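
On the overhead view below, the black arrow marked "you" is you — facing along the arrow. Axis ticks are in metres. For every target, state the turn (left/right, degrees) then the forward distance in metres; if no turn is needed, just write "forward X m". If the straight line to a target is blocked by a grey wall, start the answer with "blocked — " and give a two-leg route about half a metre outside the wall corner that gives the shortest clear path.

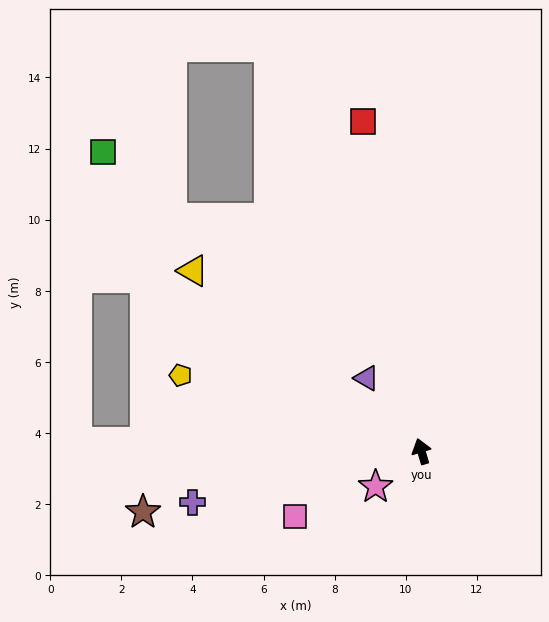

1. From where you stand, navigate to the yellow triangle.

turn left 35°, forward 8.2 m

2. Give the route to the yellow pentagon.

turn left 56°, forward 7.1 m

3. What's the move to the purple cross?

turn left 86°, forward 6.6 m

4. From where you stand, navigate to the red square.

turn right 7°, forward 9.4 m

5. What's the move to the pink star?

turn left 111°, forward 1.6 m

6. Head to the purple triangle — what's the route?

turn left 20°, forward 2.6 m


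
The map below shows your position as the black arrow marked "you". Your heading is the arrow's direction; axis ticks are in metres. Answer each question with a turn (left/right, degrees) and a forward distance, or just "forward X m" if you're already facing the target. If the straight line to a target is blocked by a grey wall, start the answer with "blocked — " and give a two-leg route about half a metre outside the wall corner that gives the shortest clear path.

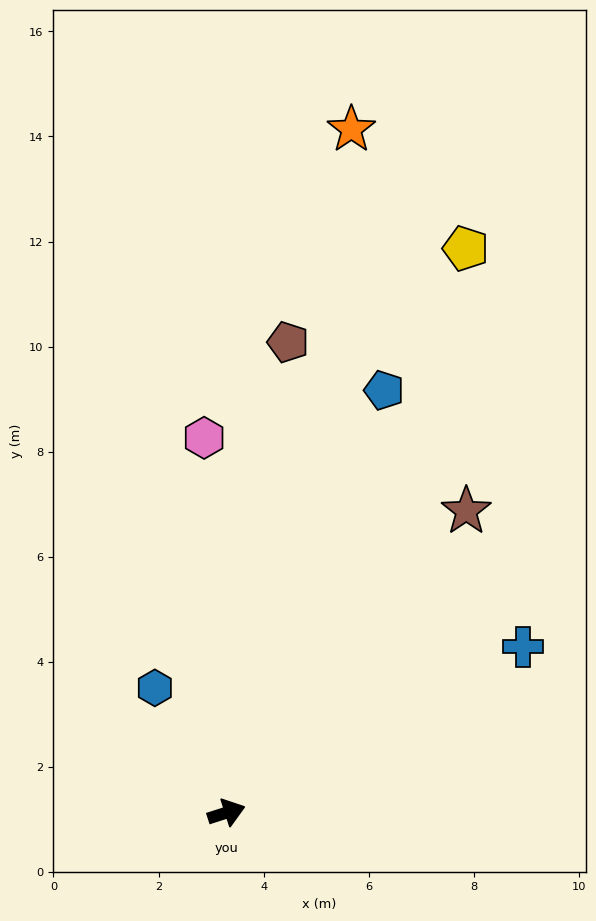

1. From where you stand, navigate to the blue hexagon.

turn left 102°, forward 2.7 m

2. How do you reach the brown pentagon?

turn left 65°, forward 9.0 m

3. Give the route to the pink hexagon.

turn left 76°, forward 7.1 m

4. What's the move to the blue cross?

turn left 11°, forward 6.5 m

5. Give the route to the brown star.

turn left 34°, forward 7.3 m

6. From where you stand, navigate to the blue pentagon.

turn left 52°, forward 8.6 m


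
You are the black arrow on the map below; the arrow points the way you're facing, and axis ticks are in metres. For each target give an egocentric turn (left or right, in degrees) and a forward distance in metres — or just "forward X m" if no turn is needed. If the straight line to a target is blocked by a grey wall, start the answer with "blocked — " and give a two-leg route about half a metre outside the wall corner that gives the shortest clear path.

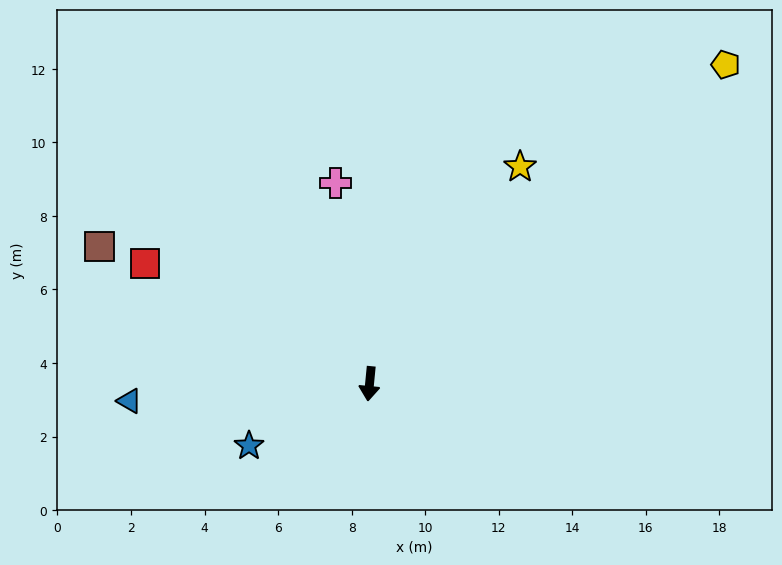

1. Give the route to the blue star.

turn right 57°, forward 3.7 m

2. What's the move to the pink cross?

turn right 165°, forward 5.5 m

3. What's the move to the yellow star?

turn left 151°, forward 7.2 m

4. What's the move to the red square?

turn right 113°, forward 6.9 m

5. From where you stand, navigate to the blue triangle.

turn right 80°, forward 6.5 m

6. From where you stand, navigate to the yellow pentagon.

turn left 137°, forward 13.0 m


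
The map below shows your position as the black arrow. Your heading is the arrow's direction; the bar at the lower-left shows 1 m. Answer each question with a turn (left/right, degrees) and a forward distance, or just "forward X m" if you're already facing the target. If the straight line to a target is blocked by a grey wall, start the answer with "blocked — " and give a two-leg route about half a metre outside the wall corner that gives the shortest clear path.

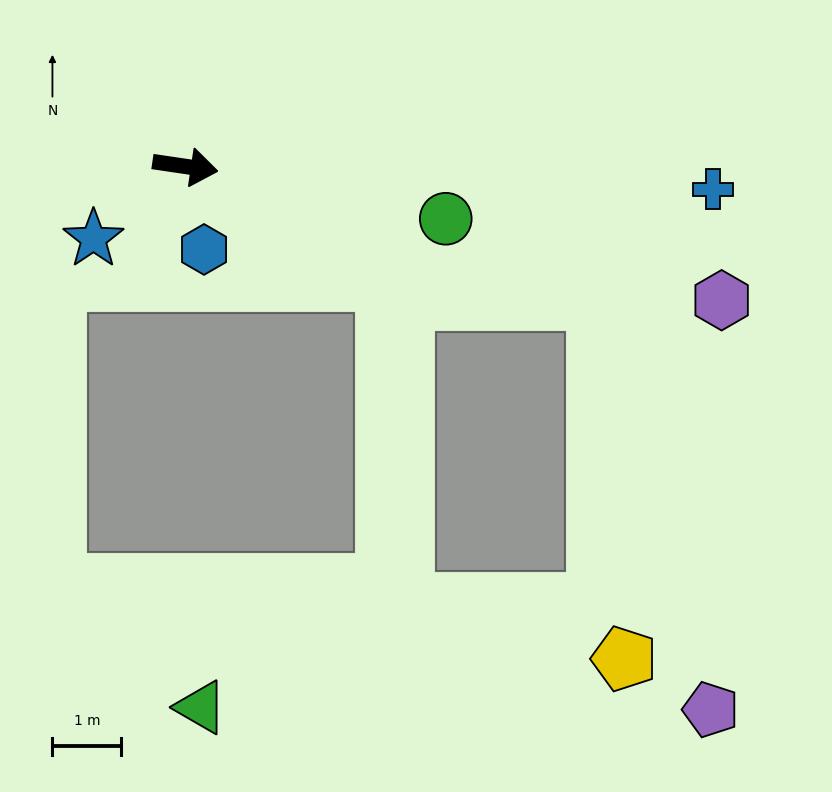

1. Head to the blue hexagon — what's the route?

turn right 69°, forward 1.2 m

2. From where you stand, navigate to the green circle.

turn right 3°, forward 3.8 m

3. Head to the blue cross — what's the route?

turn left 6°, forward 7.6 m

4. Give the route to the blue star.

turn right 133°, forward 1.7 m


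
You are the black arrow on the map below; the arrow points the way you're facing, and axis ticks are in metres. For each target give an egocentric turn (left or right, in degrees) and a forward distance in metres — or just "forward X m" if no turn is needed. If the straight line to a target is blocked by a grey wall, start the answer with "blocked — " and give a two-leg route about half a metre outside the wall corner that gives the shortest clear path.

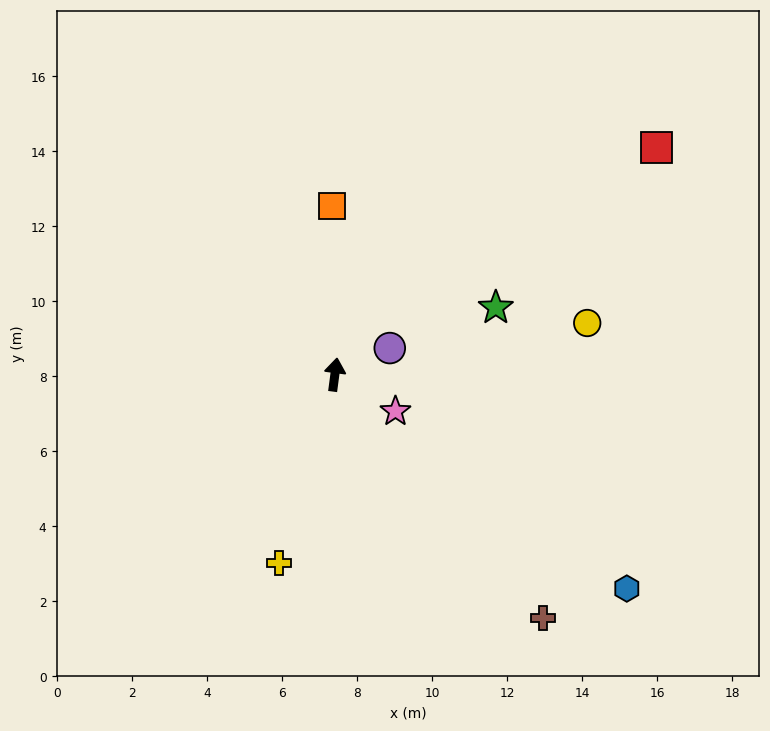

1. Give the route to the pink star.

turn right 114°, forward 1.9 m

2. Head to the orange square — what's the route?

turn left 9°, forward 4.5 m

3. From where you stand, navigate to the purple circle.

turn right 57°, forward 1.6 m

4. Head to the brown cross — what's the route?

turn right 132°, forward 8.5 m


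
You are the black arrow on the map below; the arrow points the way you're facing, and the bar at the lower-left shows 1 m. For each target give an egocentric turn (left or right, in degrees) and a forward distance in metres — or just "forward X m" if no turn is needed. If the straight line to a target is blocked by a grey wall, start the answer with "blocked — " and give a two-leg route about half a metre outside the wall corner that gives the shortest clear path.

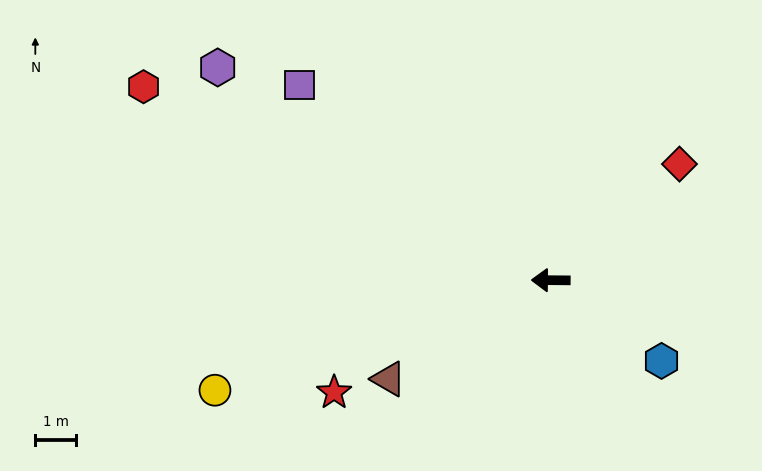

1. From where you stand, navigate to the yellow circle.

turn left 19°, forward 8.7 m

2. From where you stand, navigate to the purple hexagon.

turn right 32°, forward 9.7 m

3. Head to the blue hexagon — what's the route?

turn left 144°, forward 3.4 m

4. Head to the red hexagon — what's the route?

turn right 25°, forward 11.0 m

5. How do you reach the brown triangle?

turn left 32°, forward 4.7 m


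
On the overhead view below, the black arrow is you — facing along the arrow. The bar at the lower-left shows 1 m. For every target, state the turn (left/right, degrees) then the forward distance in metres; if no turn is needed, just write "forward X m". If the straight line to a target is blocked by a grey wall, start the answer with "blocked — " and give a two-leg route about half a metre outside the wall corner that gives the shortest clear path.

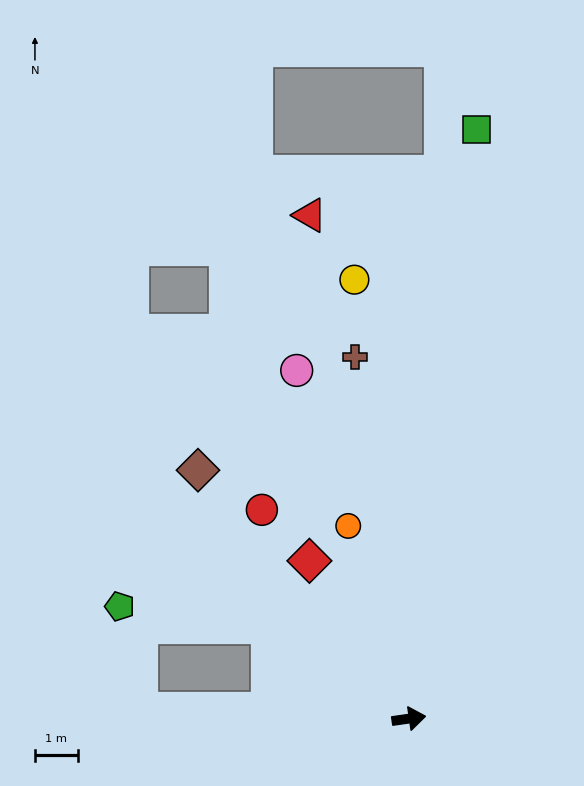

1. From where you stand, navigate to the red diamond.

turn left 114°, forward 4.3 m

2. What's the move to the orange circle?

turn left 99°, forward 4.7 m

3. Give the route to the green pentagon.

blocked — turn left 138°, forward 3.9 m, then turn left 26°, forward 3.5 m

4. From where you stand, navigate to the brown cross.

turn left 90°, forward 8.5 m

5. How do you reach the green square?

turn left 75°, forward 13.8 m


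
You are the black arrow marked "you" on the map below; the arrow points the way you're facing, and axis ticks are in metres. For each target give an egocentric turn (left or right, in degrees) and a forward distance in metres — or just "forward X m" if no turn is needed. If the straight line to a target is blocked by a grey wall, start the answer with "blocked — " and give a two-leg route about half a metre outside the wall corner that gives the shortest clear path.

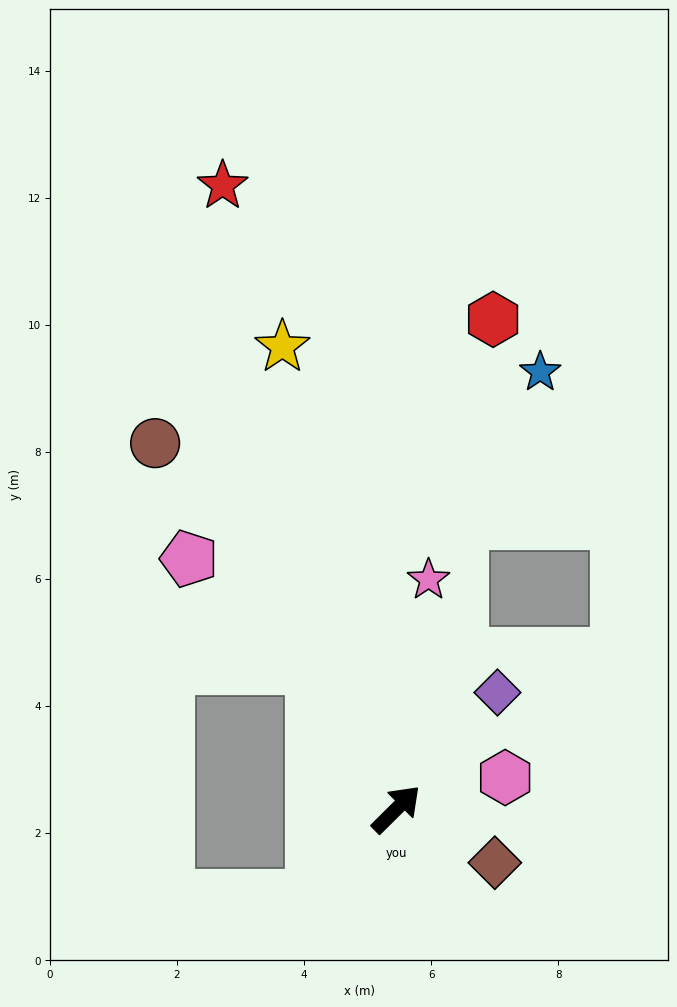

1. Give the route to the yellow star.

turn left 59°, forward 7.5 m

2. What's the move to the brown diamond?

turn right 73°, forward 1.8 m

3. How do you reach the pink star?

turn left 37°, forward 3.6 m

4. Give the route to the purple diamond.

turn left 4°, forward 2.4 m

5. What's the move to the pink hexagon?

turn right 29°, forward 1.8 m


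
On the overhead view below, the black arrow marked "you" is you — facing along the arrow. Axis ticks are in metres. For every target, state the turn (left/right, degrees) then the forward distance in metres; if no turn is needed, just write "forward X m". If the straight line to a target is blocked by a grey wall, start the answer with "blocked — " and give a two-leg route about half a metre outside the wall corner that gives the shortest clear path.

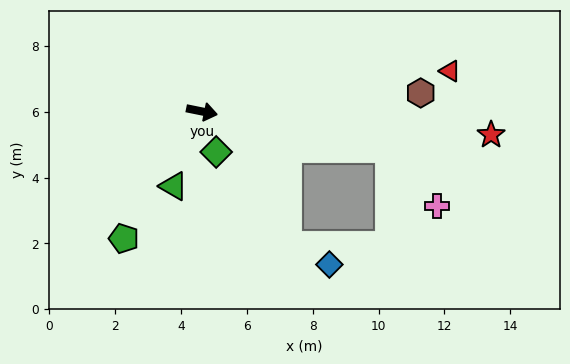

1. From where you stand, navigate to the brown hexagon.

turn left 16°, forward 6.7 m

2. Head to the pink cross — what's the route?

blocked — forward 5.8 m, then turn right 38°, forward 2.3 m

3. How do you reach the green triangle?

turn right 99°, forward 2.4 m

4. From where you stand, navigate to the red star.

turn left 7°, forward 8.8 m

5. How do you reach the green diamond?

turn right 59°, forward 1.3 m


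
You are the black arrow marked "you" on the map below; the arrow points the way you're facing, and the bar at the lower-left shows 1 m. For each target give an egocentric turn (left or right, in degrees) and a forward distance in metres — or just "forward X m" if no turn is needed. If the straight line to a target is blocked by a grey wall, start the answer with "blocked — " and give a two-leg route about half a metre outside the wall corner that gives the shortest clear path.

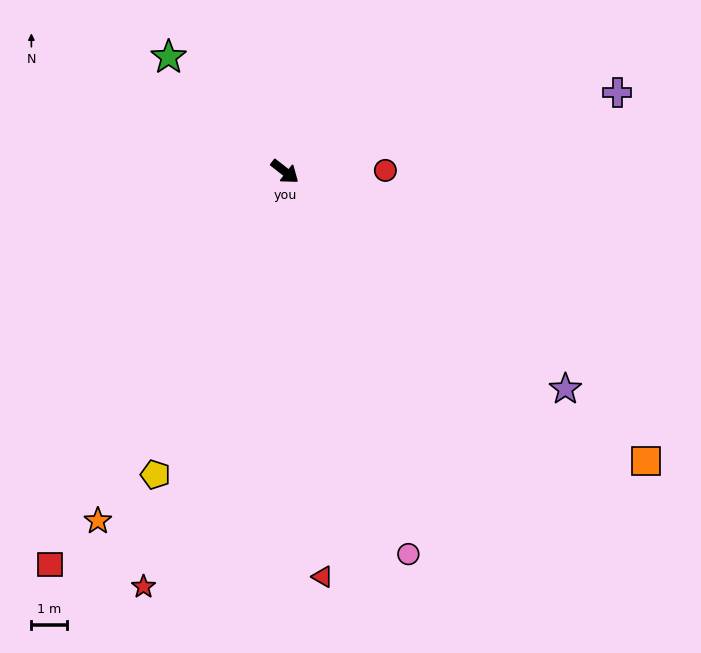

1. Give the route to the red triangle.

turn right 47°, forward 11.5 m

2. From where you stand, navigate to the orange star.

turn right 80°, forward 11.2 m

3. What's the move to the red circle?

turn left 39°, forward 2.8 m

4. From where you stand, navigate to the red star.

turn right 71°, forward 12.4 m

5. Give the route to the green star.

turn left 173°, forward 4.6 m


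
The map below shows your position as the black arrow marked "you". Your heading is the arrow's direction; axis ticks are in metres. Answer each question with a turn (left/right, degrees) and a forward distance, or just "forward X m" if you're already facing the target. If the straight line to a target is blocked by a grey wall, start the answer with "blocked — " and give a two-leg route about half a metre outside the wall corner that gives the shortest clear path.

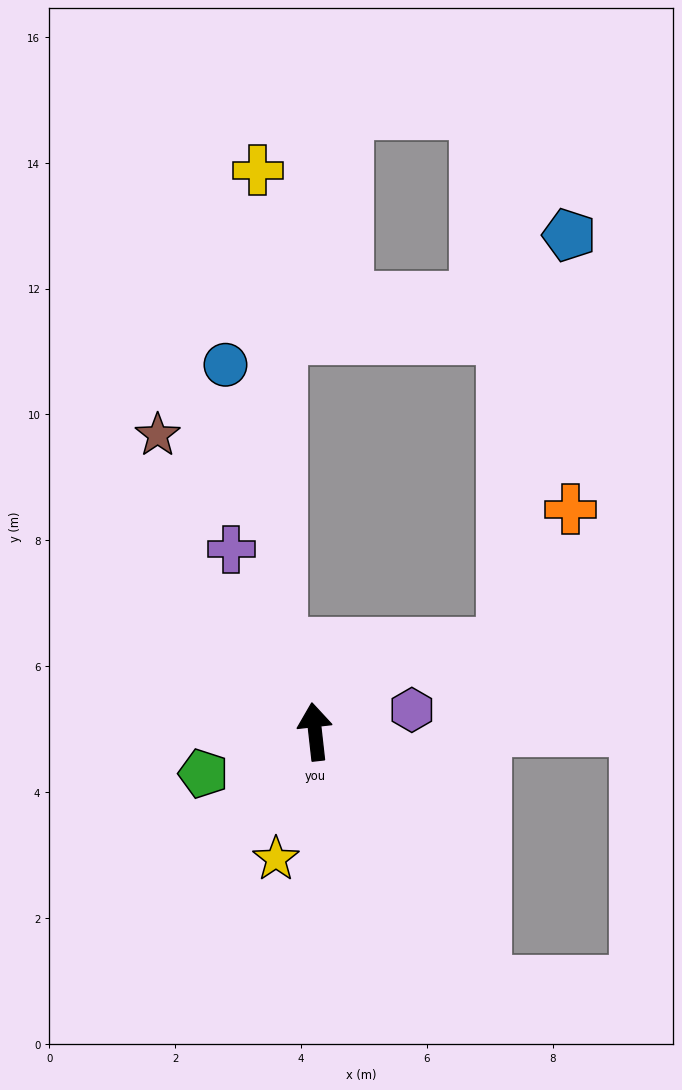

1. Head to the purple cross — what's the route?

turn left 18°, forward 3.2 m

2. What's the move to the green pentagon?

turn left 104°, forward 1.9 m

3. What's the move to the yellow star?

turn left 157°, forward 2.1 m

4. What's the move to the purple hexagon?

turn right 84°, forward 1.6 m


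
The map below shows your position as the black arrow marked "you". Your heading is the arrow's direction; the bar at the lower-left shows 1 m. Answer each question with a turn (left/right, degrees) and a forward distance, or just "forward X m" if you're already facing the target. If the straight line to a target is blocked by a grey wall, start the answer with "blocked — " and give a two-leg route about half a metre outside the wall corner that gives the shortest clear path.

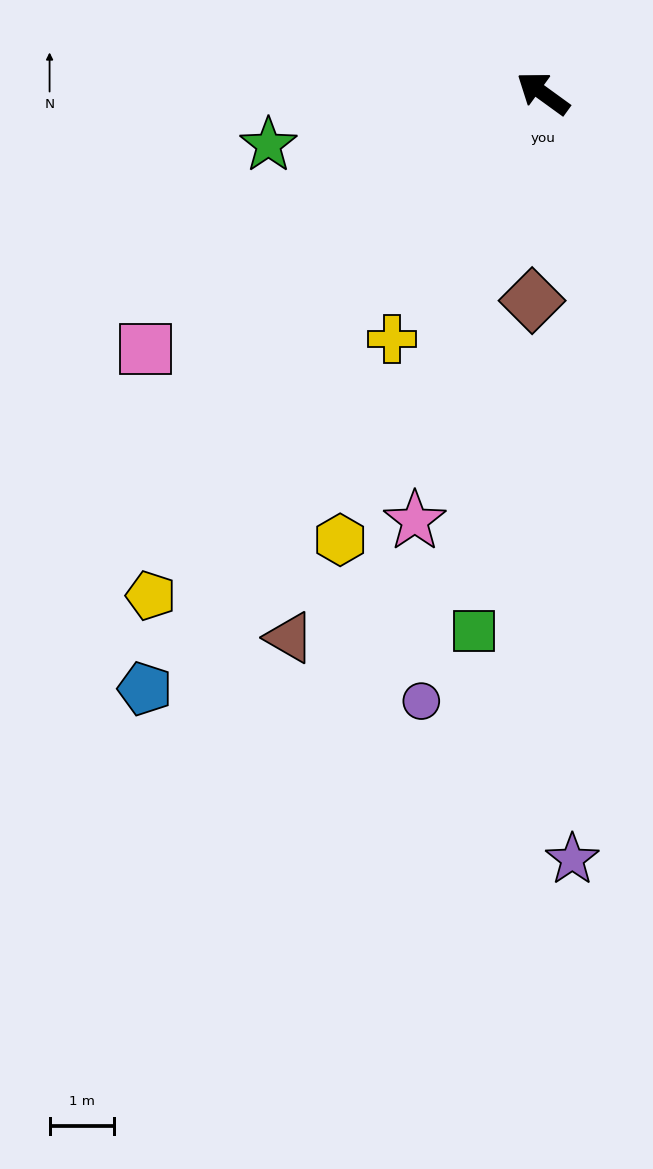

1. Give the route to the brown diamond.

turn left 123°, forward 3.2 m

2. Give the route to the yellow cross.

turn left 94°, forward 4.5 m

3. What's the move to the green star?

turn left 47°, forward 4.3 m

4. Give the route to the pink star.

turn left 109°, forward 6.9 m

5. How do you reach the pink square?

turn left 69°, forward 7.3 m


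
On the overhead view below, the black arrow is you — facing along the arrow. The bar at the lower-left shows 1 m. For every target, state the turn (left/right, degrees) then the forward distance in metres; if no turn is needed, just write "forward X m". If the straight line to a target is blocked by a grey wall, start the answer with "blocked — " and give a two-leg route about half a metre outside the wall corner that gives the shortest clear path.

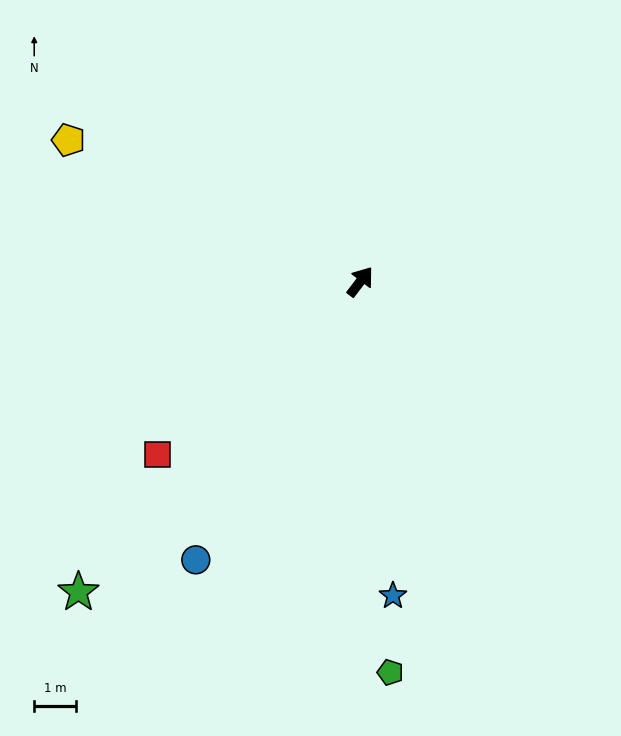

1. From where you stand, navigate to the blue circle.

turn right 173°, forward 7.8 m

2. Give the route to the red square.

turn left 168°, forward 6.4 m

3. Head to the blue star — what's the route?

turn right 137°, forward 7.6 m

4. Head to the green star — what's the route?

turn left 175°, forward 10.1 m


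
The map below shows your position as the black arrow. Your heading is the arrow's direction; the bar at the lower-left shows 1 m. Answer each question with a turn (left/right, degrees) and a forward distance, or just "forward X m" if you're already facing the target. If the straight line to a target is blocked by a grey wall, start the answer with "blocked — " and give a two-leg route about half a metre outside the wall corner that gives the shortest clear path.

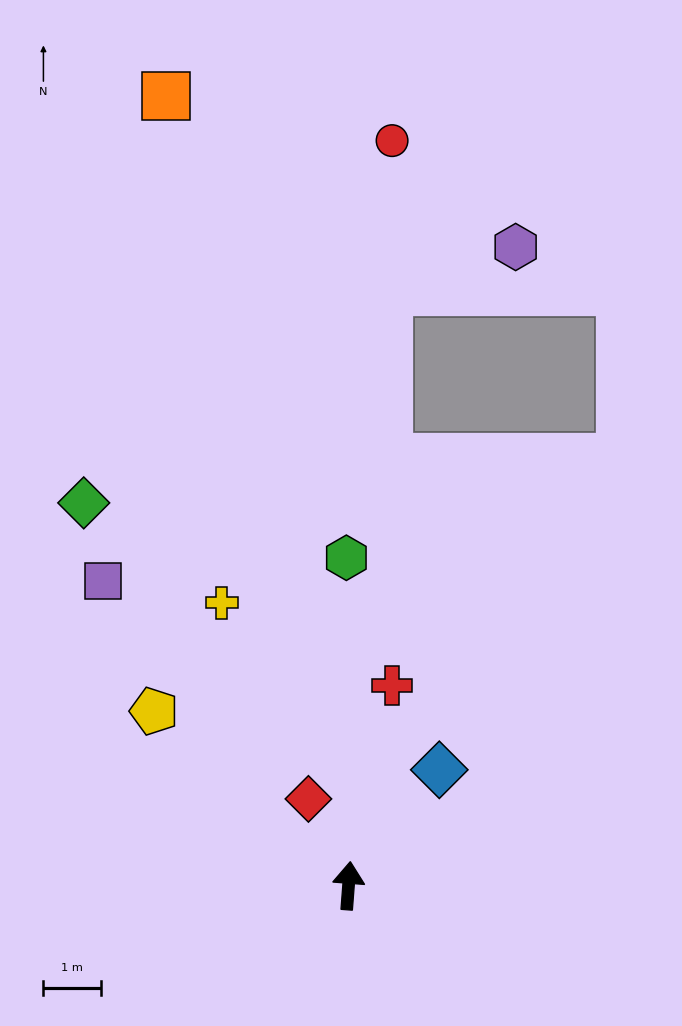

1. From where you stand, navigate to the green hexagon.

turn left 5°, forward 5.7 m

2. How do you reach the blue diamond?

turn right 34°, forward 2.6 m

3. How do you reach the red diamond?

turn left 29°, forward 1.7 m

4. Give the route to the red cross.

turn right 8°, forward 3.6 m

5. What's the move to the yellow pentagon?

turn left 52°, forward 4.6 m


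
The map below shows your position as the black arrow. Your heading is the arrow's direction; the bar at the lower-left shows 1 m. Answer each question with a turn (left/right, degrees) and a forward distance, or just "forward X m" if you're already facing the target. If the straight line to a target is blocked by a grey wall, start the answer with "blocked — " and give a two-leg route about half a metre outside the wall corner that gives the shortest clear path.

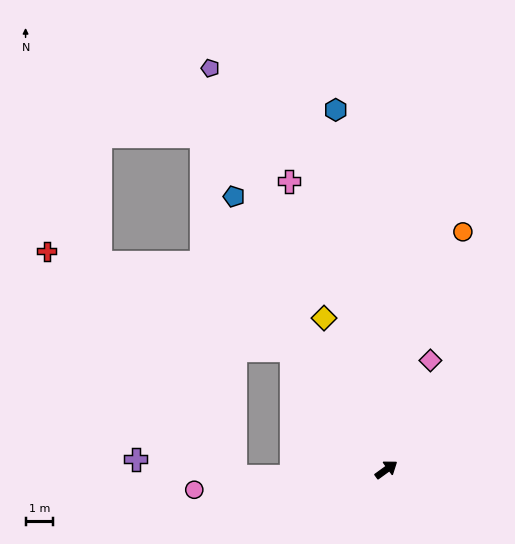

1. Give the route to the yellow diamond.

turn left 76°, forward 5.9 m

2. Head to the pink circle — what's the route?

turn left 150°, forward 7.0 m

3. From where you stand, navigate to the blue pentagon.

turn left 83°, forward 11.3 m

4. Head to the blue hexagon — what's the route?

turn left 62°, forward 13.1 m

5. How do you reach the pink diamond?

turn left 32°, forward 4.2 m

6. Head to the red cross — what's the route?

blocked — turn left 93°, forward 5.5 m, then turn left 29°, forward 9.5 m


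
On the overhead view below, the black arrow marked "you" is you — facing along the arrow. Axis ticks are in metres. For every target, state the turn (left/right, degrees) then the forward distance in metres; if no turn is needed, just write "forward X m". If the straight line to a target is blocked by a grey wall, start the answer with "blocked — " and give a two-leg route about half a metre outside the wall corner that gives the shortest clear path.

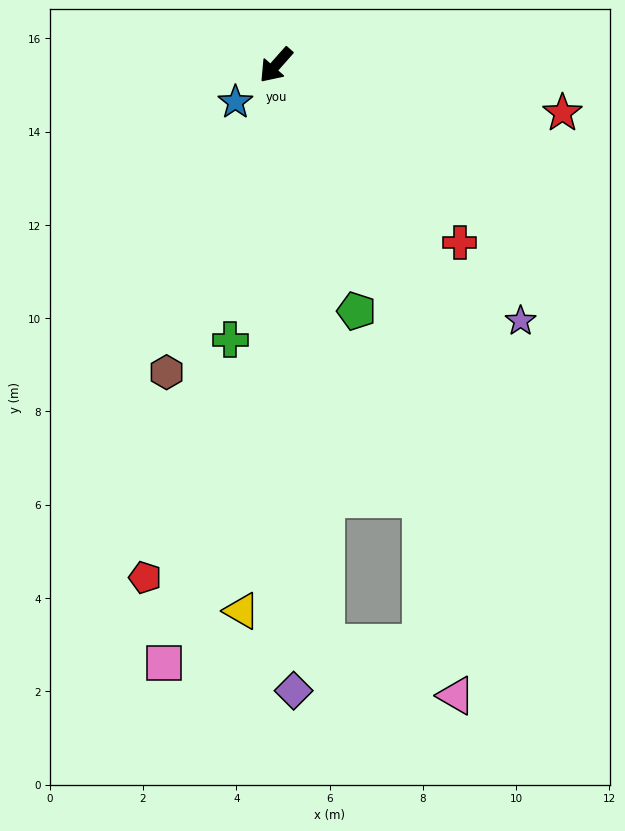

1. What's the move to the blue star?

turn right 6°, forward 1.2 m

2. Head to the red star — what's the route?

turn left 122°, forward 6.2 m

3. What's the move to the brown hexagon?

turn left 22°, forward 7.0 m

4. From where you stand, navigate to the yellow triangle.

turn left 38°, forward 11.7 m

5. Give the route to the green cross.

turn left 32°, forward 6.0 m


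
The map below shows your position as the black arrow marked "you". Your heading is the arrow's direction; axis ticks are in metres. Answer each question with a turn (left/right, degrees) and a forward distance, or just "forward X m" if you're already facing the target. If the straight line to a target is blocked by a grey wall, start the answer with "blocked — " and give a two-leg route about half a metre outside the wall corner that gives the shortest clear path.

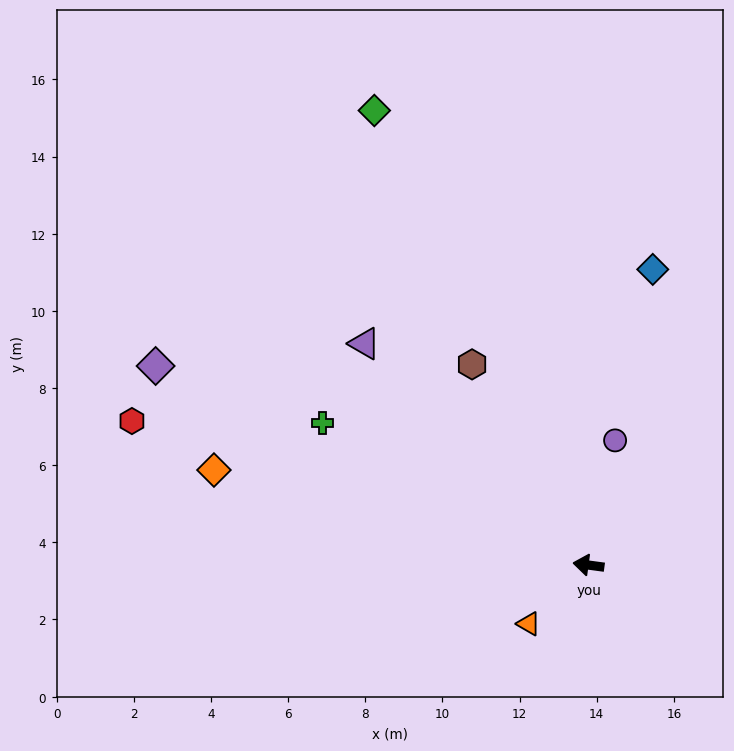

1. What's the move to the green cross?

turn right 20°, forward 7.8 m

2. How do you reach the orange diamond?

turn right 7°, forward 10.0 m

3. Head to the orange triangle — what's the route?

turn left 52°, forward 2.2 m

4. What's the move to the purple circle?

turn right 94°, forward 3.3 m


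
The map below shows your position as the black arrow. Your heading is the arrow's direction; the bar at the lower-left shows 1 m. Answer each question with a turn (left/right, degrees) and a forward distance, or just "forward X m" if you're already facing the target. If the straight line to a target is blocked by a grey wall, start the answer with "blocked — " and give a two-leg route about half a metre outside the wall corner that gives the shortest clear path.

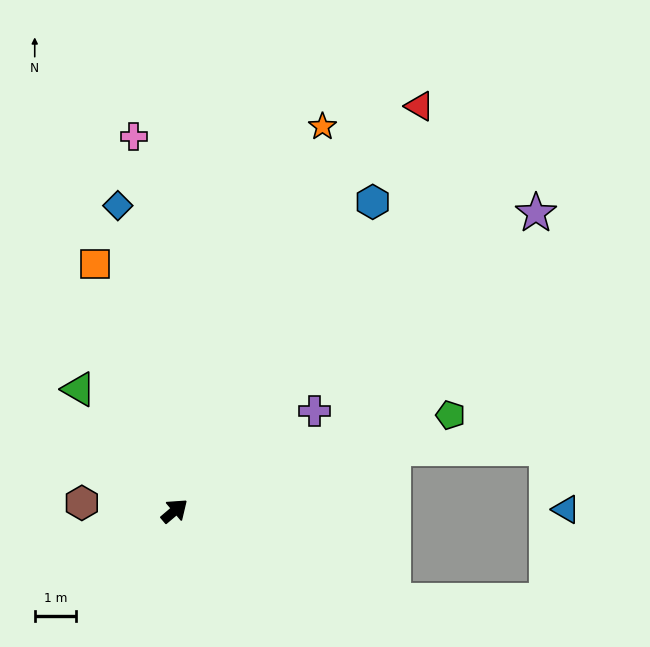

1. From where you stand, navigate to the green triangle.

turn left 88°, forward 3.7 m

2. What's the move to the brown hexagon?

turn left 135°, forward 2.2 m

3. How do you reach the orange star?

turn left 29°, forward 9.9 m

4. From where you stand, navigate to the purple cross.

turn right 5°, forward 4.1 m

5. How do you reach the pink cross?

turn left 56°, forward 9.0 m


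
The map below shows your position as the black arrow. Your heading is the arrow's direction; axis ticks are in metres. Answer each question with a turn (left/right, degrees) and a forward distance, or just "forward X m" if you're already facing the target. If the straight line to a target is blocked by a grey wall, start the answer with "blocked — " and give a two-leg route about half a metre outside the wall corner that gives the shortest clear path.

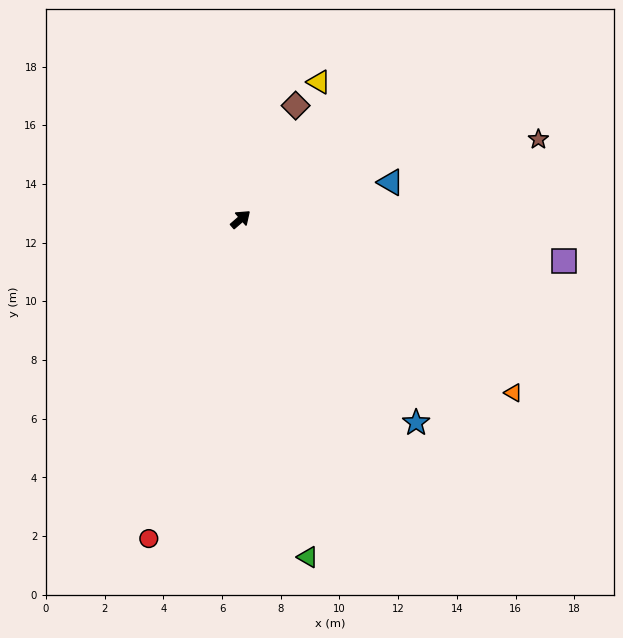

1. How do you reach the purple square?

turn right 48°, forward 11.1 m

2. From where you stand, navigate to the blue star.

turn right 90°, forward 9.2 m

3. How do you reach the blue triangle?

turn right 27°, forward 5.3 m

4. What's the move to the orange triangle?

turn right 73°, forward 11.0 m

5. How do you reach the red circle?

turn right 147°, forward 11.3 m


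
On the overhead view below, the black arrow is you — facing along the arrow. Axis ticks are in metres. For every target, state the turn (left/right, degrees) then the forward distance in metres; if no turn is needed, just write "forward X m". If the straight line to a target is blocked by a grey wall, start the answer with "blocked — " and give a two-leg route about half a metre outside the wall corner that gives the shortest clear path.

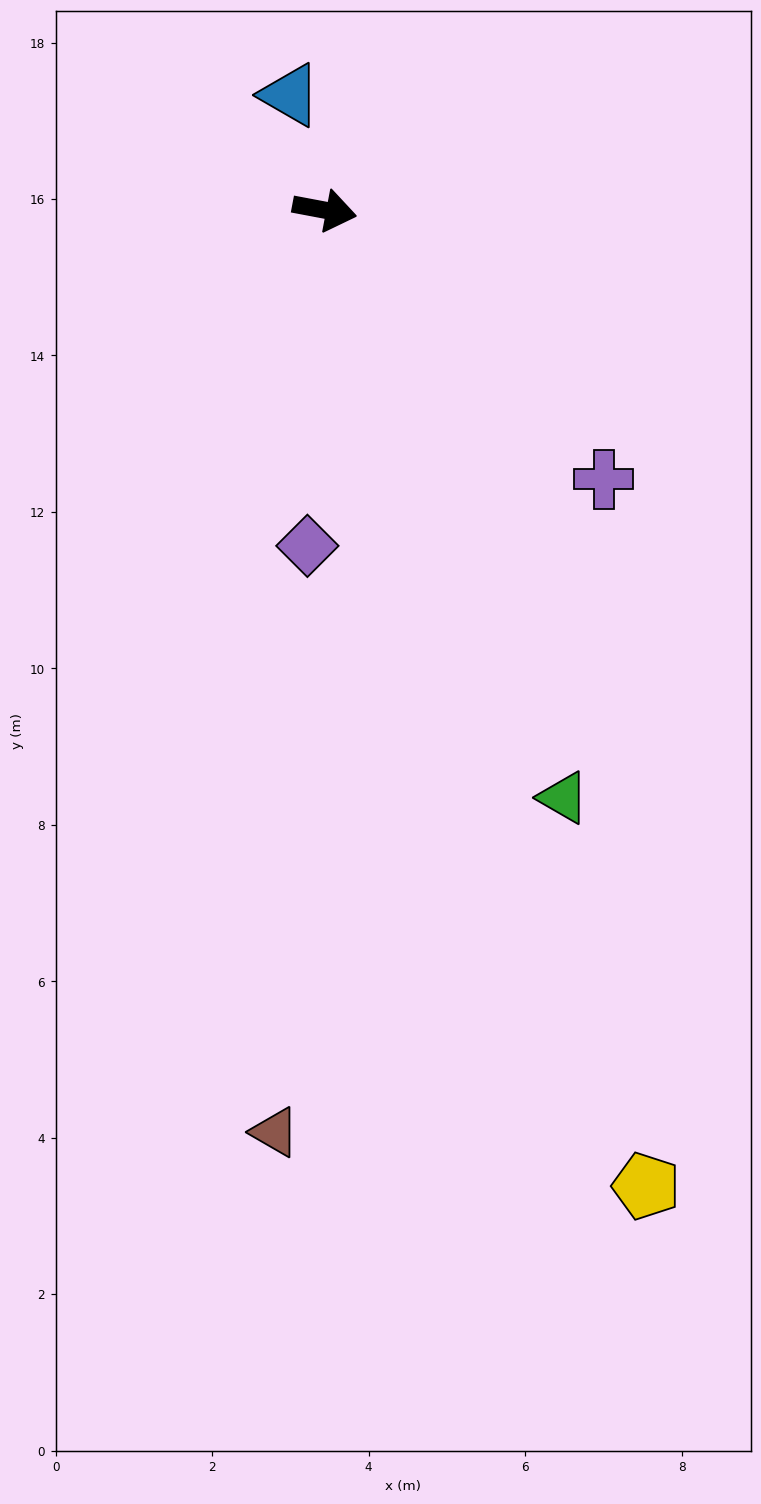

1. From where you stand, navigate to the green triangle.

turn right 57°, forward 8.1 m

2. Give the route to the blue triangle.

turn left 117°, forward 1.5 m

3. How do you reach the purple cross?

turn right 33°, forward 5.0 m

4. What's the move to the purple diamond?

turn right 82°, forward 4.3 m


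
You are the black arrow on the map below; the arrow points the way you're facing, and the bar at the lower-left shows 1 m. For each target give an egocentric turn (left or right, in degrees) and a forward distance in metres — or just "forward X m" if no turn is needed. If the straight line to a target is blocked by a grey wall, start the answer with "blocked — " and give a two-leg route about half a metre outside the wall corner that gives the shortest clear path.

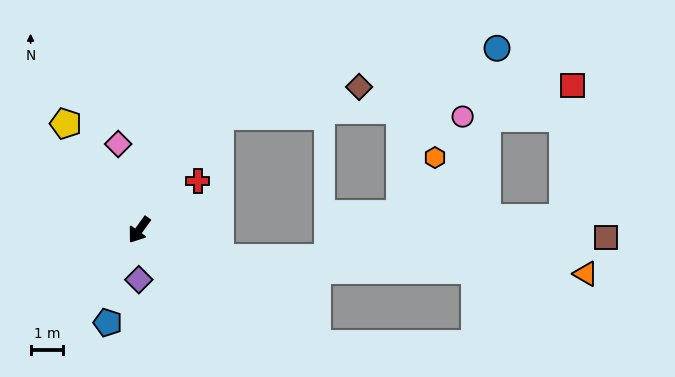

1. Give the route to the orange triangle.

blocked — turn left 107°, forward 2.6 m, then turn left 16°, forward 11.1 m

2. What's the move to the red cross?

turn left 166°, forward 2.3 m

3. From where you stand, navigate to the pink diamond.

turn right 130°, forward 2.7 m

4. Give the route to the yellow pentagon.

turn right 109°, forward 3.9 m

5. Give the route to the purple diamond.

turn left 35°, forward 1.5 m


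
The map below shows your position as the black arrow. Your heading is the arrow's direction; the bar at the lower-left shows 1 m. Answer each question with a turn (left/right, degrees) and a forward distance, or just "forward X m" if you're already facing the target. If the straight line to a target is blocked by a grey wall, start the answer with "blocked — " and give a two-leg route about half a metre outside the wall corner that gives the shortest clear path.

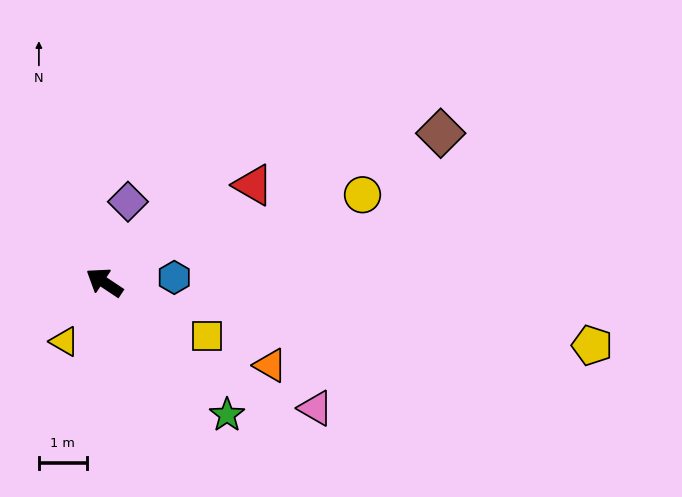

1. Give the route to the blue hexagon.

turn right 142°, forward 1.5 m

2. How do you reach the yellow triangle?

turn left 90°, forward 1.5 m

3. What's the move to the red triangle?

turn right 113°, forward 3.7 m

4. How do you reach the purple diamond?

turn right 73°, forward 1.8 m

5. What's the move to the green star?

turn left 166°, forward 3.8 m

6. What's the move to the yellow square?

turn right 174°, forward 2.4 m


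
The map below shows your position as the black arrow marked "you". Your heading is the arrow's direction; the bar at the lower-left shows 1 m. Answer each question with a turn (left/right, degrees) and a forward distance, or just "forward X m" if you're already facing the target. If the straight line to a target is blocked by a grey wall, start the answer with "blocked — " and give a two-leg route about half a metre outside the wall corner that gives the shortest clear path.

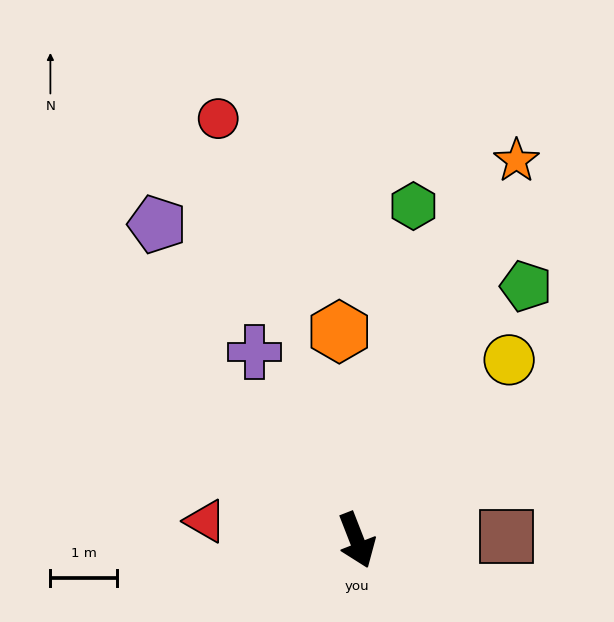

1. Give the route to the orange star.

turn left 136°, forward 6.2 m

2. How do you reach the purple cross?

turn right 173°, forward 3.2 m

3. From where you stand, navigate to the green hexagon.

turn left 149°, forward 5.1 m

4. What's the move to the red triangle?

turn right 119°, forward 2.3 m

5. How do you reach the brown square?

turn left 70°, forward 2.3 m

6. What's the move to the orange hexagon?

turn left 163°, forward 3.2 m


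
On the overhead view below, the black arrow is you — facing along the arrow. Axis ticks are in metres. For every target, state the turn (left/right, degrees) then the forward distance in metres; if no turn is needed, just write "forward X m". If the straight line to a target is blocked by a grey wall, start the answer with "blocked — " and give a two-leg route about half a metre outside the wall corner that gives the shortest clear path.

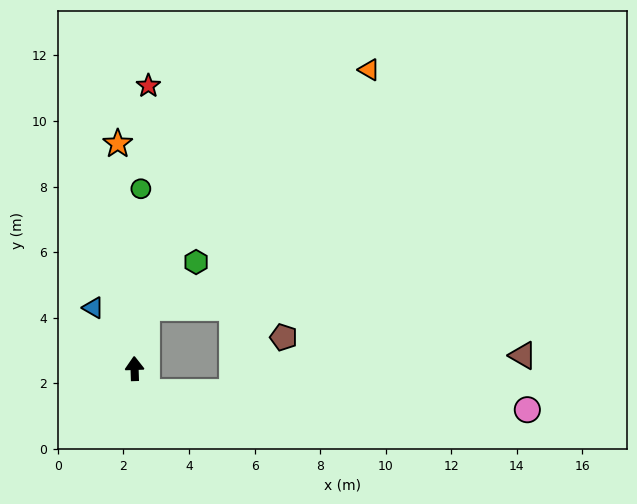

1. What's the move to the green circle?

turn right 4°, forward 5.5 m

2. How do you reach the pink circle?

blocked — turn right 155°, forward 0.8 m, then turn left 61°, forward 11.6 m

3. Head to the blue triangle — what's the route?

turn left 32°, forward 2.2 m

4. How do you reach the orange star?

turn left 2°, forward 6.9 m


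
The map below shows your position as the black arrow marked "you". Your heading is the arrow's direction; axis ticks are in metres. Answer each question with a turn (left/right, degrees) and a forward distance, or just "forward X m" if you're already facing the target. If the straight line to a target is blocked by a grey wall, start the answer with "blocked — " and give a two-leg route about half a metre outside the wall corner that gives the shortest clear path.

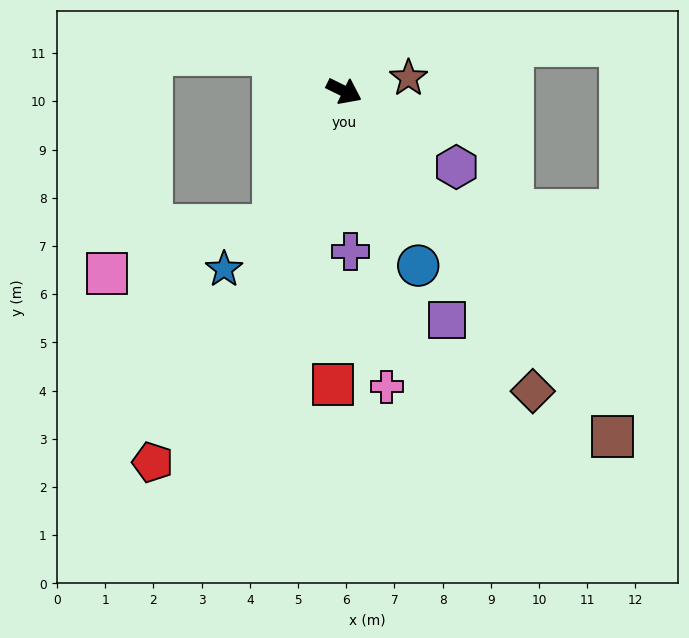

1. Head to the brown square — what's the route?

turn right 26°, forward 9.1 m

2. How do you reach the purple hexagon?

turn right 8°, forward 2.8 m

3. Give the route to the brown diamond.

turn right 32°, forward 7.4 m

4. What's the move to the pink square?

blocked — turn right 92°, forward 3.1 m, then turn right 45°, forward 3.6 m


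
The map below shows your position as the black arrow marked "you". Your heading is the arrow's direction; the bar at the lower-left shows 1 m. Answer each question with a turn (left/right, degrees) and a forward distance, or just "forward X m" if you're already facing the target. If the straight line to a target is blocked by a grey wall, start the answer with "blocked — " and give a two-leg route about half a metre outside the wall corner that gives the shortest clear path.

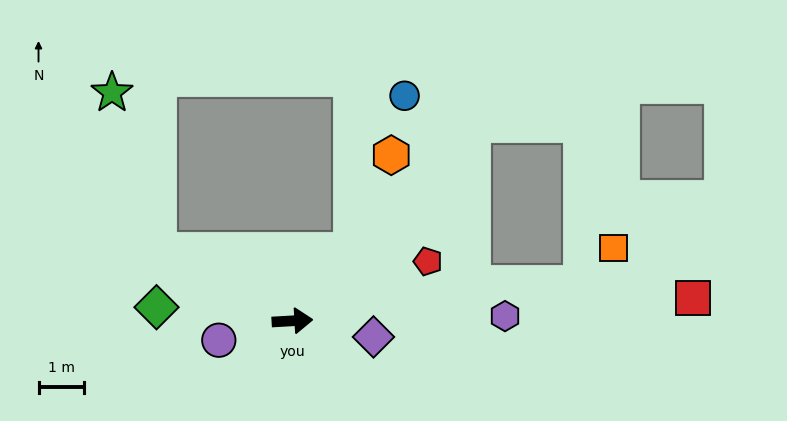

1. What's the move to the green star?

blocked — turn left 150°, forward 3.3 m, then turn right 47°, forward 3.6 m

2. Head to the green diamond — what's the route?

turn left 171°, forward 3.0 m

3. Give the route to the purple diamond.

turn right 14°, forward 1.8 m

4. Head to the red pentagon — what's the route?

turn left 20°, forward 3.2 m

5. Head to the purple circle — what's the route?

turn right 169°, forward 1.7 m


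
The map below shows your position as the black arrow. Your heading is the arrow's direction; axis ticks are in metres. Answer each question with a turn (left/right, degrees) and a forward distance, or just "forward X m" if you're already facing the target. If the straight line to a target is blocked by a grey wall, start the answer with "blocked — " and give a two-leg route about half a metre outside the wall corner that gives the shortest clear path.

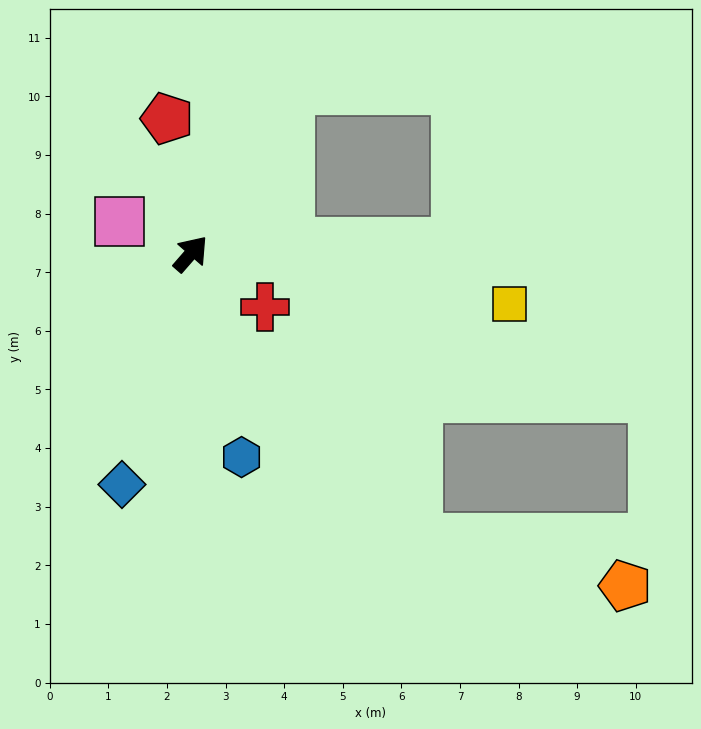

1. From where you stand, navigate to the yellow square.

turn right 58°, forward 5.5 m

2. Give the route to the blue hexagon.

turn right 125°, forward 3.6 m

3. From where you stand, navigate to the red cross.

turn right 85°, forward 1.6 m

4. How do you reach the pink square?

turn left 106°, forward 1.3 m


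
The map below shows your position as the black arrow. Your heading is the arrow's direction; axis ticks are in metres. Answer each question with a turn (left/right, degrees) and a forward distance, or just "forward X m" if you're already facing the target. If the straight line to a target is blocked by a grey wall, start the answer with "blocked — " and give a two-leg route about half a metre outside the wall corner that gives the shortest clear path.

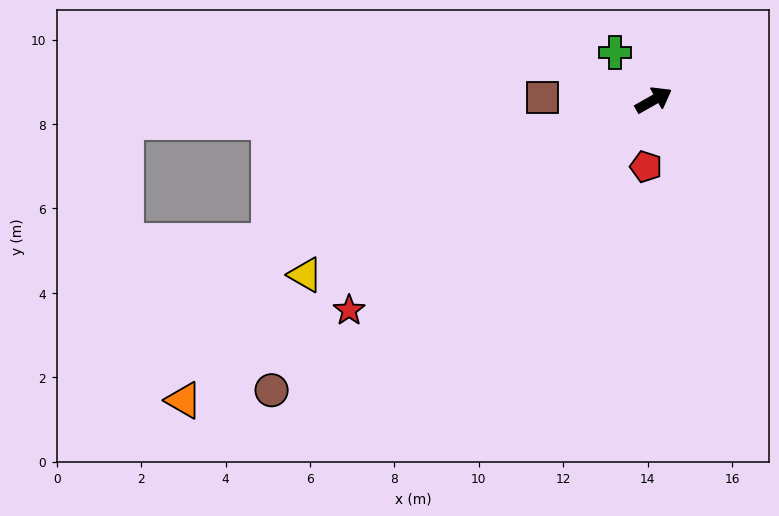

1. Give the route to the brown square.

turn left 149°, forward 2.6 m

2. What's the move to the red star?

turn right 175°, forward 8.8 m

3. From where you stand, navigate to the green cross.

turn left 100°, forward 1.5 m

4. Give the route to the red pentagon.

turn right 126°, forward 1.6 m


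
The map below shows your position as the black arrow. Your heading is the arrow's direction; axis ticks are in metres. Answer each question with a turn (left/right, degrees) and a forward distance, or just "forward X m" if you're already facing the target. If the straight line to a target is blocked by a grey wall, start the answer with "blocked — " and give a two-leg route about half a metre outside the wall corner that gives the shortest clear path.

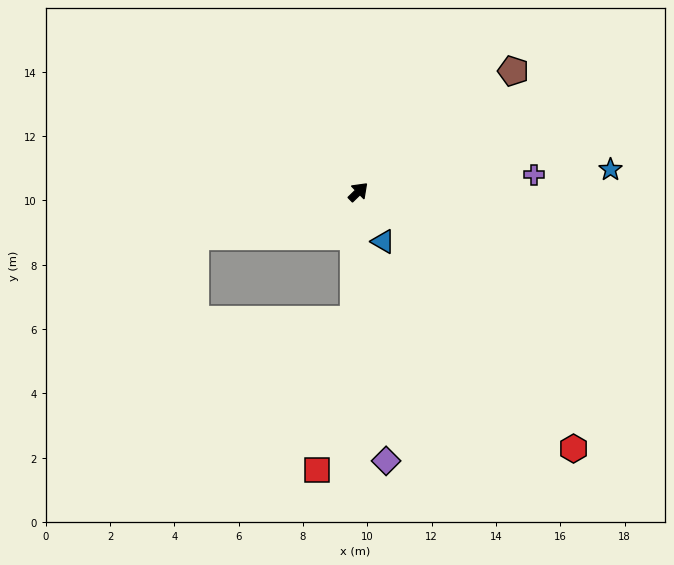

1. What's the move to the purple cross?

turn right 39°, forward 5.5 m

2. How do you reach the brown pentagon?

turn right 6°, forward 6.1 m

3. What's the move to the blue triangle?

turn right 108°, forward 1.7 m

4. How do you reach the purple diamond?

turn right 128°, forward 8.4 m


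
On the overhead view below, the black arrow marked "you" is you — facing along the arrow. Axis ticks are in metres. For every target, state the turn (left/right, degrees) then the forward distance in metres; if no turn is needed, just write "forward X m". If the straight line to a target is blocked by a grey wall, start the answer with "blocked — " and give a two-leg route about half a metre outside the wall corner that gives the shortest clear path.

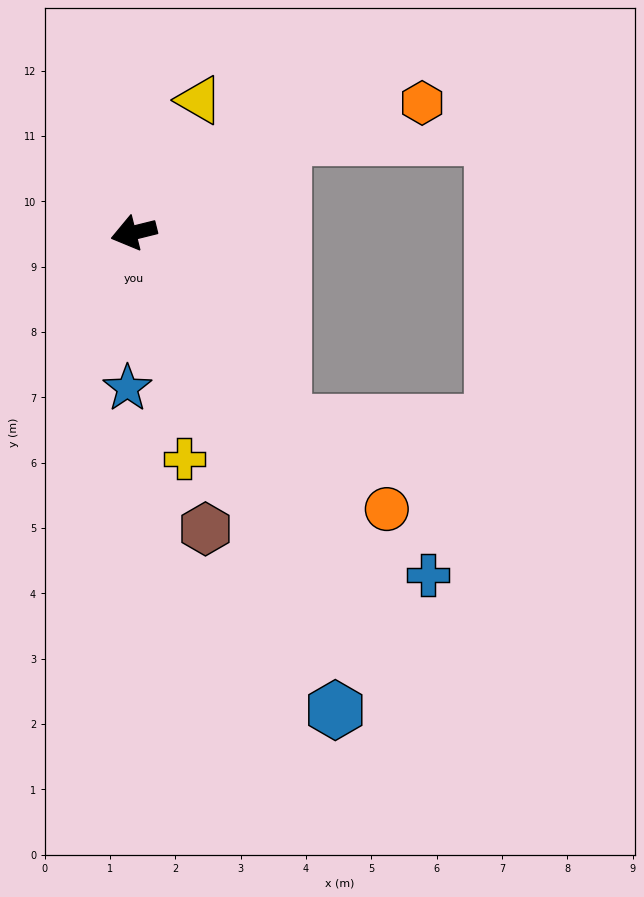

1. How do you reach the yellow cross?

turn left 89°, forward 3.5 m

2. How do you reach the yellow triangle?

turn right 130°, forward 2.3 m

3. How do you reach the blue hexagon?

turn left 99°, forward 7.9 m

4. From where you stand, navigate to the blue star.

turn left 74°, forward 2.4 m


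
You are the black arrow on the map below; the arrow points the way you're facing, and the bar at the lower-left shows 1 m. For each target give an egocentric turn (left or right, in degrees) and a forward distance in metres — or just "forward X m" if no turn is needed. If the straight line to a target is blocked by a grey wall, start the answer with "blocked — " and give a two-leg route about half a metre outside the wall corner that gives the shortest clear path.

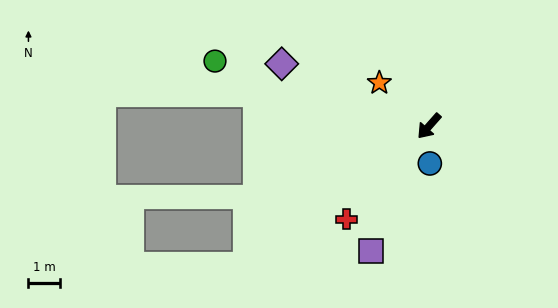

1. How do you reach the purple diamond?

turn right 71°, forward 5.0 m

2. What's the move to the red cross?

forward 3.9 m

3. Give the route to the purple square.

turn left 17°, forward 4.3 m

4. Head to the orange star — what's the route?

turn right 90°, forward 2.1 m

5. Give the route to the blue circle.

turn left 43°, forward 1.2 m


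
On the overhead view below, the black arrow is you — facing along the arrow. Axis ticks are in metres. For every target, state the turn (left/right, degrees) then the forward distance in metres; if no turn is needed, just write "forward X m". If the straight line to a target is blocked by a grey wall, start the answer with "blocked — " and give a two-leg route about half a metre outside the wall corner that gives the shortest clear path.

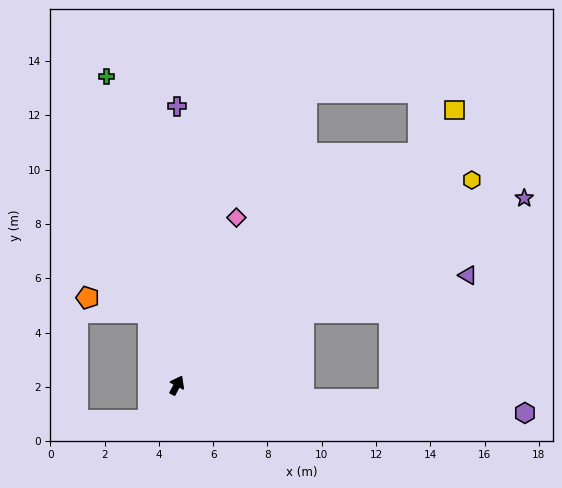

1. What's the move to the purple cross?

turn left 28°, forward 10.3 m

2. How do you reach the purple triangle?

blocked — turn right 32°, forward 5.4 m, then turn right 18°, forward 6.2 m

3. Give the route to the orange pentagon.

blocked — turn left 49°, forward 2.9 m, then turn left 56°, forward 2.3 m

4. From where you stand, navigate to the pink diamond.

turn left 8°, forward 6.6 m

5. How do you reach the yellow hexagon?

turn right 27°, forward 13.2 m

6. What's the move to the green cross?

turn left 41°, forward 11.7 m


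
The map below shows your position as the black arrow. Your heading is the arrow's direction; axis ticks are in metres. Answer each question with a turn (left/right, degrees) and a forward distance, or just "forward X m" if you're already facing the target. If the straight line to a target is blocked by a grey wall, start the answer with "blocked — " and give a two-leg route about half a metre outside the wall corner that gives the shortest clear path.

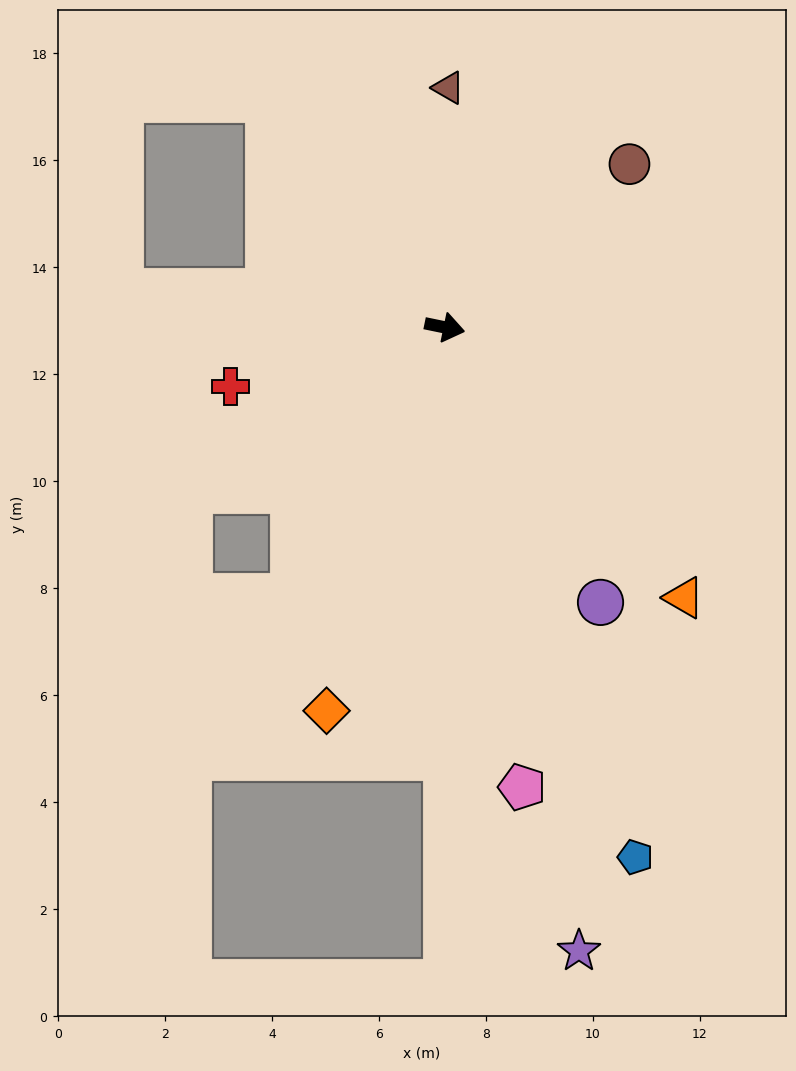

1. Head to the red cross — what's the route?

turn right 153°, forward 4.2 m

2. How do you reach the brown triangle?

turn left 101°, forward 4.5 m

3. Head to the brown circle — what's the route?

turn left 53°, forward 4.6 m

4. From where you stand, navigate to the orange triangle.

turn right 37°, forward 6.7 m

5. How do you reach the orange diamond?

turn right 95°, forward 7.5 m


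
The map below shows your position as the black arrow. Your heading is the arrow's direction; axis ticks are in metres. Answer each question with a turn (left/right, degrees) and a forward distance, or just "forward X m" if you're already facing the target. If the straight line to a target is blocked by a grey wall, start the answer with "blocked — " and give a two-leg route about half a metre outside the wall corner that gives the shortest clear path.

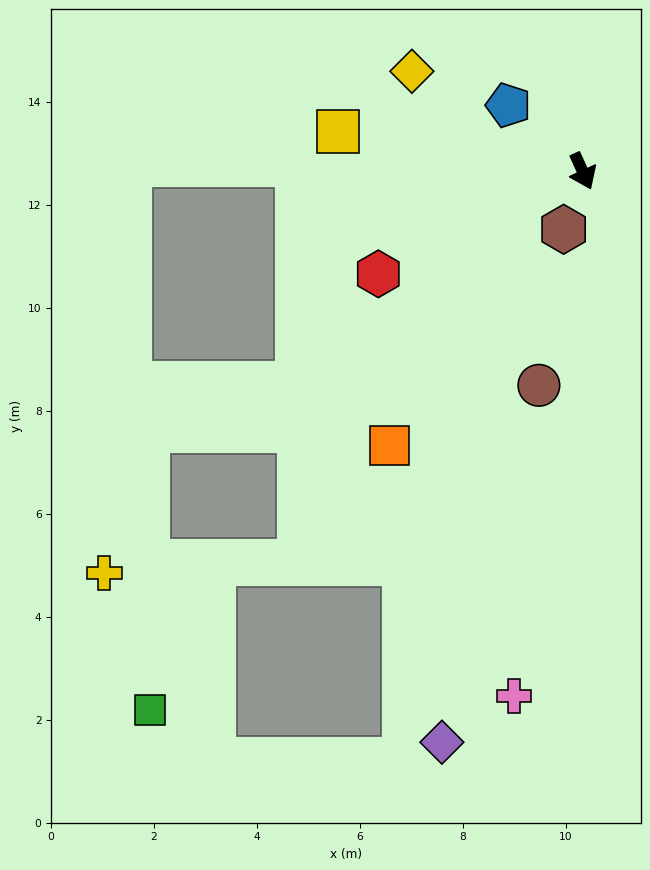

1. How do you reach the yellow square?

turn right 124°, forward 4.8 m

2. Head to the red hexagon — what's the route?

turn right 88°, forward 4.4 m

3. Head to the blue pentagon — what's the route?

turn right 156°, forward 1.9 m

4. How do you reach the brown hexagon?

turn right 43°, forward 1.2 m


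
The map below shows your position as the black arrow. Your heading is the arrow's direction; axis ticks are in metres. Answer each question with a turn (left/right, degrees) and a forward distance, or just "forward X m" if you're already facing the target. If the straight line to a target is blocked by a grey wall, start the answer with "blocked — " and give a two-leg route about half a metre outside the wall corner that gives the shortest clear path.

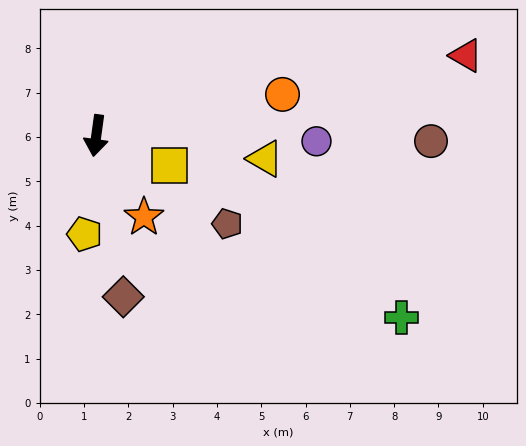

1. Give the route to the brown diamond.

turn left 17°, forward 3.7 m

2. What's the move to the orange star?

turn left 38°, forward 2.1 m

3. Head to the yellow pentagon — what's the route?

forward 2.2 m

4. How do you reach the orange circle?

turn left 110°, forward 4.3 m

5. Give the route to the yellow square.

turn left 76°, forward 1.8 m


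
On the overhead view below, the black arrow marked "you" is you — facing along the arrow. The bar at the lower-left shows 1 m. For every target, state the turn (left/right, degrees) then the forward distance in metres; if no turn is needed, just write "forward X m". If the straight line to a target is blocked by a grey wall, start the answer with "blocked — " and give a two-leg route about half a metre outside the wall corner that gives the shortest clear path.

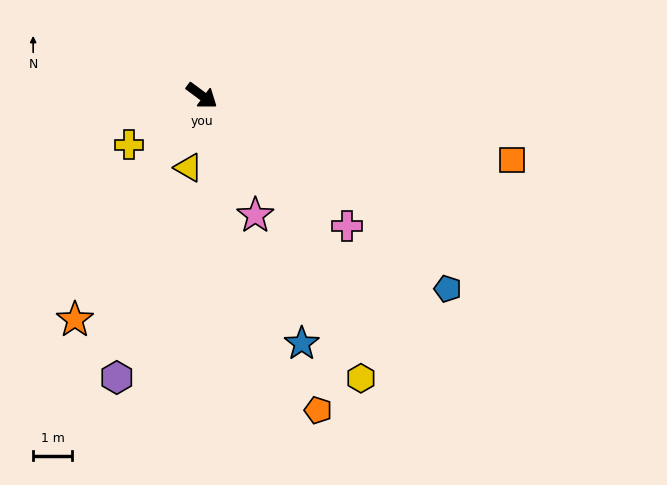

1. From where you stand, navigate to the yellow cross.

turn right 109°, forward 2.3 m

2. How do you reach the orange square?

turn left 25°, forward 8.2 m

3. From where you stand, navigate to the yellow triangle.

turn right 64°, forward 1.9 m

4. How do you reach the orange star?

turn right 83°, forward 6.7 m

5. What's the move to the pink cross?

turn right 5°, forward 5.0 m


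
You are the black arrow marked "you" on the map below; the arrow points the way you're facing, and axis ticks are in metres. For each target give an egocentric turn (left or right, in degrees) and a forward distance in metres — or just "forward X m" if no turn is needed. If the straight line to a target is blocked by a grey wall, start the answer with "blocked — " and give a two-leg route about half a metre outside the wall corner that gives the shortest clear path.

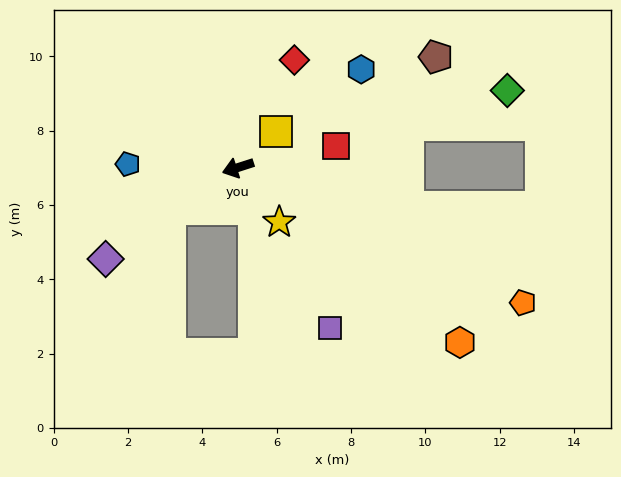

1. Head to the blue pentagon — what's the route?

turn right 20°, forward 3.0 m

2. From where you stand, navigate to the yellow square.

turn right 155°, forward 1.4 m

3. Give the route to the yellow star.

turn left 109°, forward 1.8 m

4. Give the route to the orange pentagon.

turn left 137°, forward 8.5 m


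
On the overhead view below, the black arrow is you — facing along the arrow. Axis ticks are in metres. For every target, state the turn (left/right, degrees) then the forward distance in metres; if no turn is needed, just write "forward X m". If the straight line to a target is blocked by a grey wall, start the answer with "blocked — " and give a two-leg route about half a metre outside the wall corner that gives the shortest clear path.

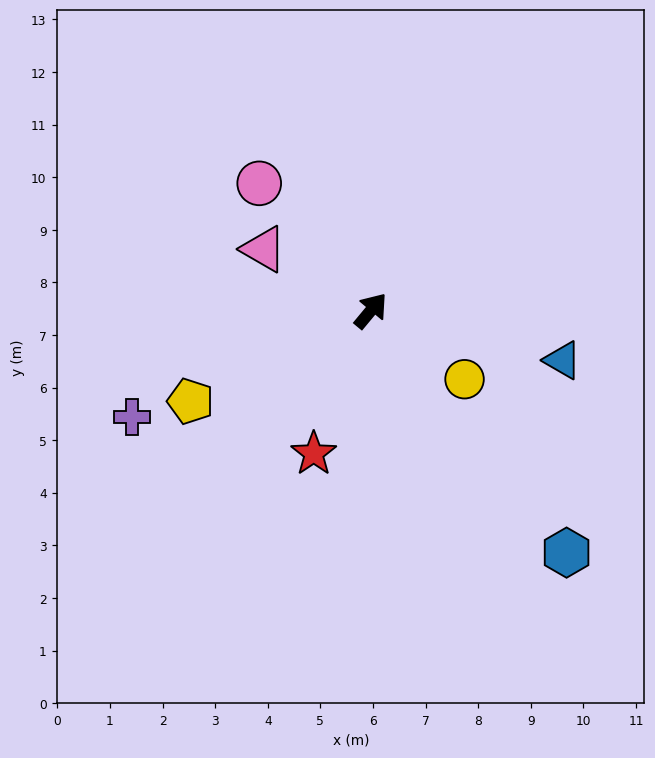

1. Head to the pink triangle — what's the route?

turn left 100°, forward 2.4 m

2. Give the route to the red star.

turn right 162°, forward 2.9 m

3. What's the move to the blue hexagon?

turn right 101°, forward 5.9 m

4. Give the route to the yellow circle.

turn right 87°, forward 2.2 m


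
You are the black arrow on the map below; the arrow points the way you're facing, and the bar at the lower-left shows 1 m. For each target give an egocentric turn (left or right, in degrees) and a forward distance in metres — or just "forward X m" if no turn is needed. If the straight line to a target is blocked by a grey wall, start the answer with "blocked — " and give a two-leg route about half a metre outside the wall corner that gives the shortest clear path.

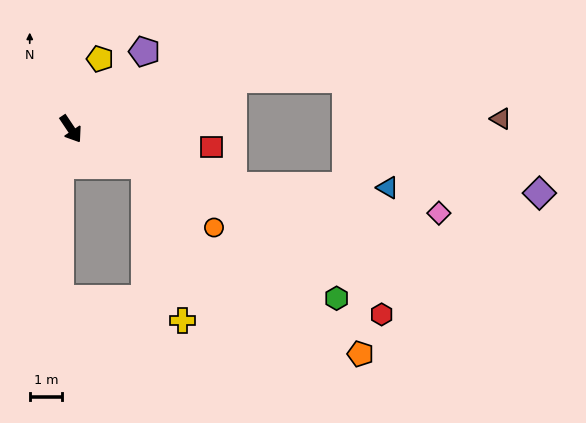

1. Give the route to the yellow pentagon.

turn left 124°, forward 2.3 m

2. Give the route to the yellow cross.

blocked — turn left 30°, forward 2.5 m, then turn right 50°, forward 4.9 m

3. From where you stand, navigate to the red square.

turn left 49°, forward 4.4 m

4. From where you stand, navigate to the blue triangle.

blocked — turn left 37°, forward 5.3 m, then turn left 18°, forward 4.8 m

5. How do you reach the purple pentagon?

turn left 103°, forward 3.3 m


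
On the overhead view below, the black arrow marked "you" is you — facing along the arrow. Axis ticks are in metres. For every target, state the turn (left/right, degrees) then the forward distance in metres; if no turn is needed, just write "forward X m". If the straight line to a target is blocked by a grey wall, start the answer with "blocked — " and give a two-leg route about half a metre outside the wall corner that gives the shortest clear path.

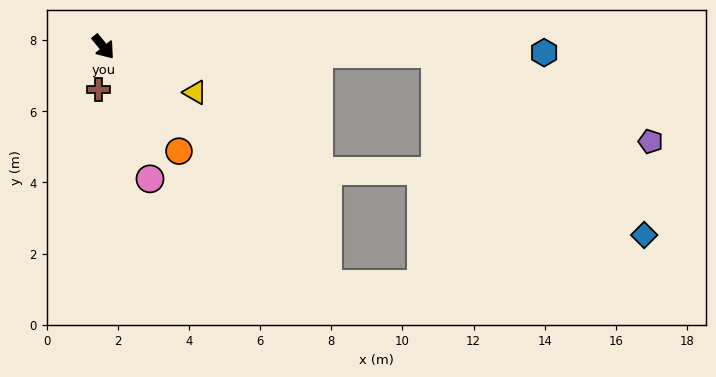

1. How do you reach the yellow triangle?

turn left 24°, forward 2.9 m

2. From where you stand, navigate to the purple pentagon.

blocked — turn left 50°, forward 9.3 m, then turn right 22°, forward 6.5 m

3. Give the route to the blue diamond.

blocked — turn left 50°, forward 9.3 m, then turn right 40°, forward 7.8 m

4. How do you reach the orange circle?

turn right 3°, forward 3.6 m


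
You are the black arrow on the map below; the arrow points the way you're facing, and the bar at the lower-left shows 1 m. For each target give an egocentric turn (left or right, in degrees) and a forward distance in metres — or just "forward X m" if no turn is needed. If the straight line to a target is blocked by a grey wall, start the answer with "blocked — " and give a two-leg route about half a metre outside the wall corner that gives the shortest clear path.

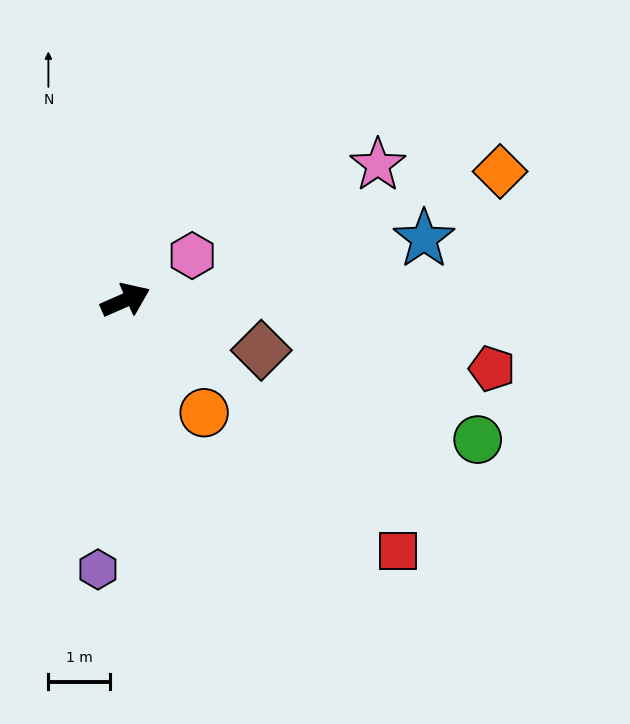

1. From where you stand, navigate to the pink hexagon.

turn left 10°, forward 1.3 m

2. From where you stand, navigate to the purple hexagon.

turn right 120°, forward 4.4 m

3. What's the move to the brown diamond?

turn right 44°, forward 2.3 m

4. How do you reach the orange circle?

turn right 79°, forward 2.2 m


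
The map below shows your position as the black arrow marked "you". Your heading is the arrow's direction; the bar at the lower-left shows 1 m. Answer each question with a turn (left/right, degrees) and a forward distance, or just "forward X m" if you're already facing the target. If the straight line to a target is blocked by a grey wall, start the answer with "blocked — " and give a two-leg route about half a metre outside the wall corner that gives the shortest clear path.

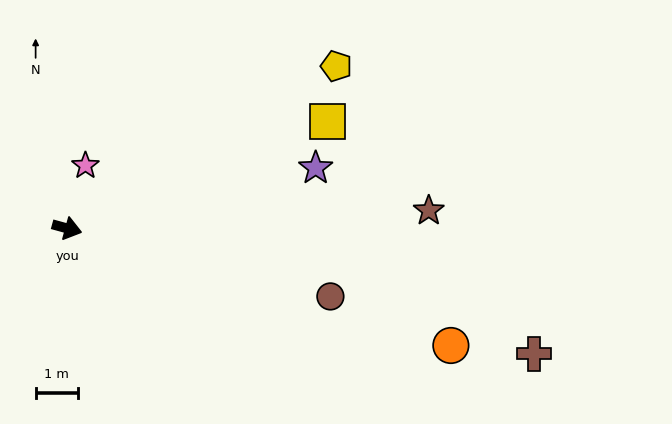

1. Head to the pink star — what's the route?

turn left 89°, forward 1.5 m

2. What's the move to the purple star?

turn left 29°, forward 6.1 m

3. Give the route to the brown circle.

forward 6.4 m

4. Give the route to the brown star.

turn left 18°, forward 8.6 m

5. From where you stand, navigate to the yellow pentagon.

turn left 46°, forward 7.4 m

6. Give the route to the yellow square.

turn left 38°, forward 6.7 m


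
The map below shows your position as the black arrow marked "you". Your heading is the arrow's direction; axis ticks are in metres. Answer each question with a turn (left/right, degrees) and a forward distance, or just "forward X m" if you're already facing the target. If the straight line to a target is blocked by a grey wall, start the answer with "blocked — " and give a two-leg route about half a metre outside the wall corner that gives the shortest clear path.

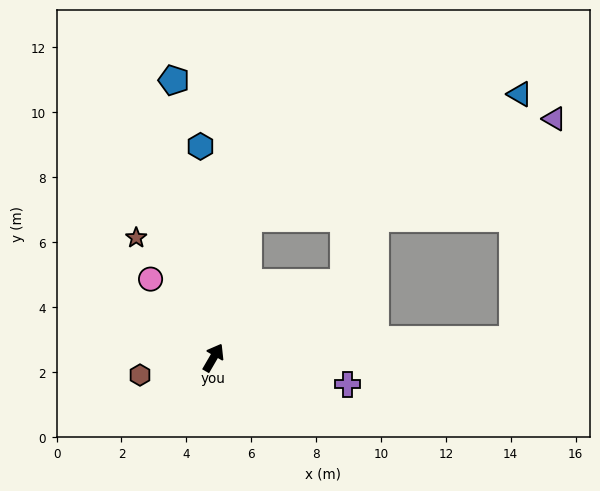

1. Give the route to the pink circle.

turn left 69°, forward 3.1 m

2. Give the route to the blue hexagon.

turn left 34°, forward 6.5 m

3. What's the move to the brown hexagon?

turn left 134°, forward 2.3 m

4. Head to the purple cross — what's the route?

turn right 71°, forward 4.2 m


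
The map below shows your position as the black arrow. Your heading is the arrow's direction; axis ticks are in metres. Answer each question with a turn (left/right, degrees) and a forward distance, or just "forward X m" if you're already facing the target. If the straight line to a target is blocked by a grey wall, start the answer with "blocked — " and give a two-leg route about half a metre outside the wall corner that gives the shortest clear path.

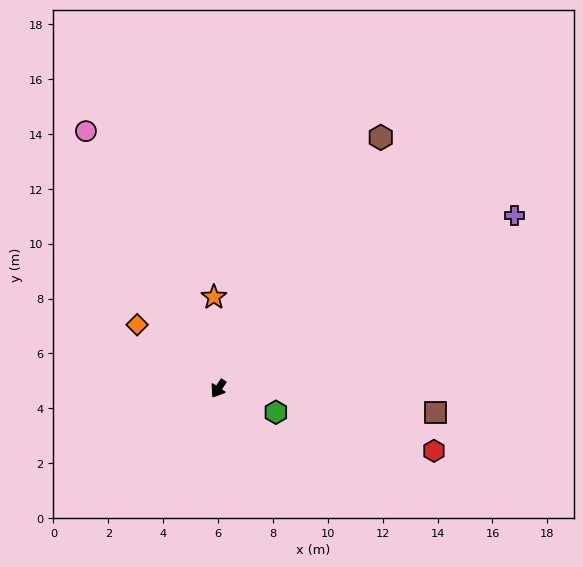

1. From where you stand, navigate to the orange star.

turn right 144°, forward 3.3 m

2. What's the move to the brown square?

turn left 117°, forward 8.0 m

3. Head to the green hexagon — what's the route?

turn left 101°, forward 2.3 m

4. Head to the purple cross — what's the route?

turn left 154°, forward 12.5 m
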